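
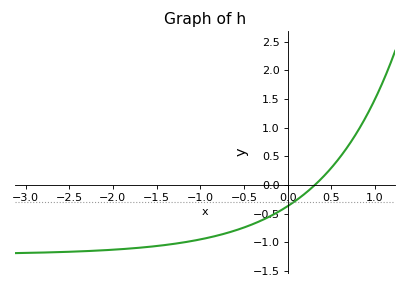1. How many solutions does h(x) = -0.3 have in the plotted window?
1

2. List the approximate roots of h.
0.312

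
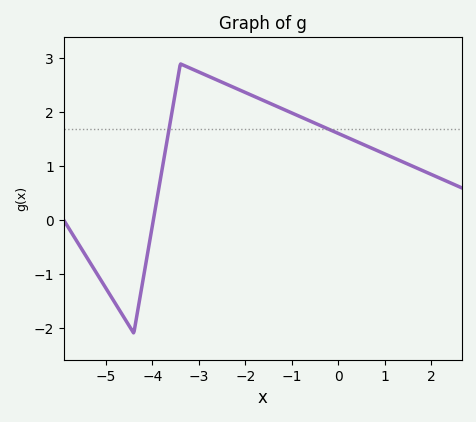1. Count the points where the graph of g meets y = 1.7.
2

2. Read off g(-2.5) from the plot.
2.6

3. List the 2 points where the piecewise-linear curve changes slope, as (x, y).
(-4.4, -2.1); (-3.4, 2.9)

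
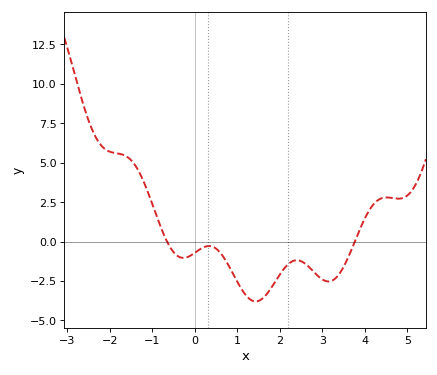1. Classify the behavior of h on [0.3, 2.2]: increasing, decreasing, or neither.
neither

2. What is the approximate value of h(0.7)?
-1.09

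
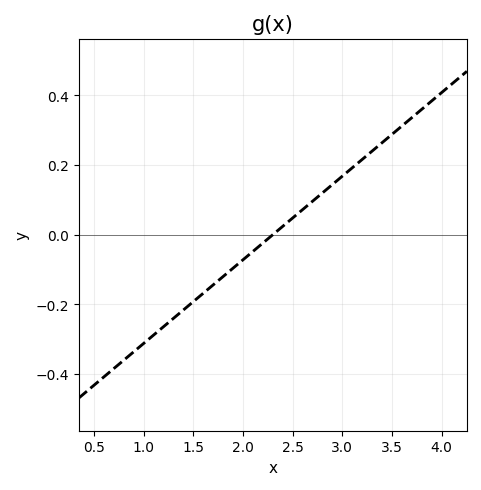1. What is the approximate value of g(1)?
-0.312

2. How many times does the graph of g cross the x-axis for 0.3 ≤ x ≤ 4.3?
1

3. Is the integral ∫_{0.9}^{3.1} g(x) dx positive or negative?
negative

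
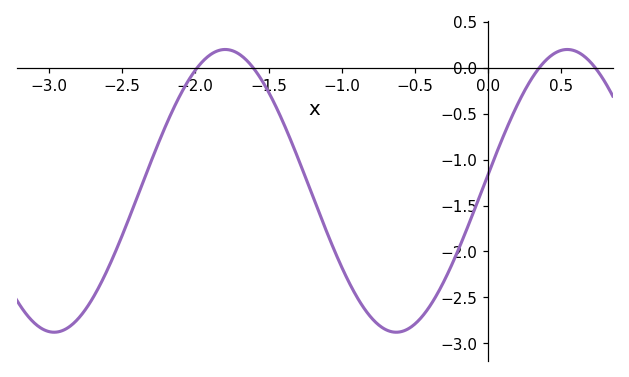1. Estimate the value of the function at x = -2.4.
-1.4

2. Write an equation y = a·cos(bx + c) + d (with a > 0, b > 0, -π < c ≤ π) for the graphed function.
y = 1.54cos(2.7x - 1.5) - 1.34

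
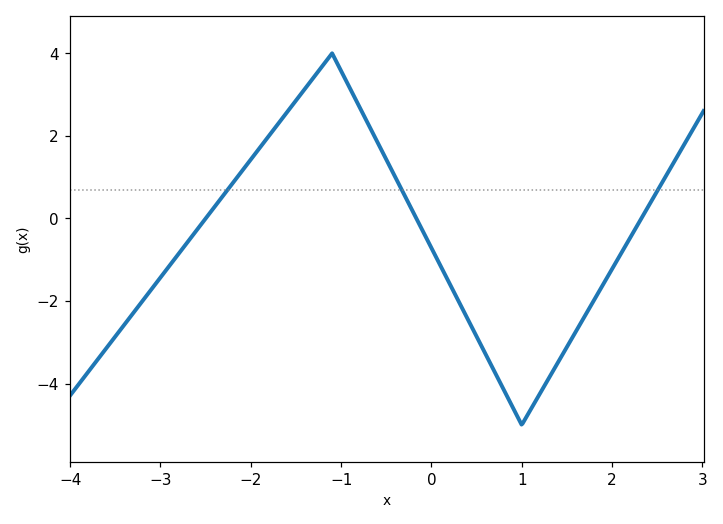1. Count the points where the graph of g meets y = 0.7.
3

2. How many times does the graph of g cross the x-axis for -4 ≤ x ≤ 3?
3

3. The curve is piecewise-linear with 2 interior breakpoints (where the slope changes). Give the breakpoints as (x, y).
(-1.1, 4); (1, -5)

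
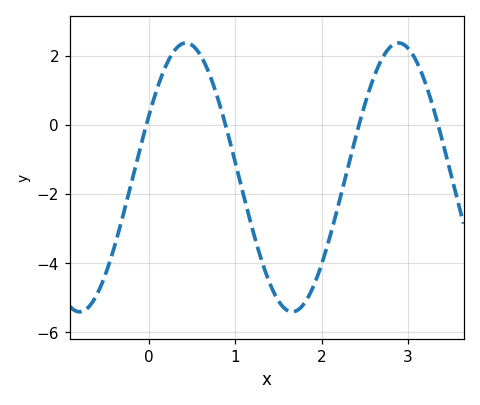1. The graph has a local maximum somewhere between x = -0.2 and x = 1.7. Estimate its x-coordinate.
0.428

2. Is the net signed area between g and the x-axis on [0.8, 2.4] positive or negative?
negative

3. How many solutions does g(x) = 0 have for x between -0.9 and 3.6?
4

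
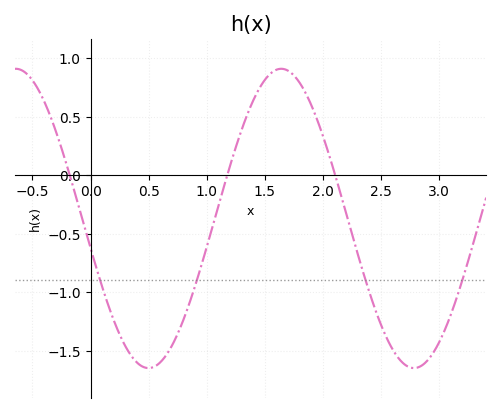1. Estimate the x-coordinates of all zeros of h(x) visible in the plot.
-0.2, 1.2, 2.1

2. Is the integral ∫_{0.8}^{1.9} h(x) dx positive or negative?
positive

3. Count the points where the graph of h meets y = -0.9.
4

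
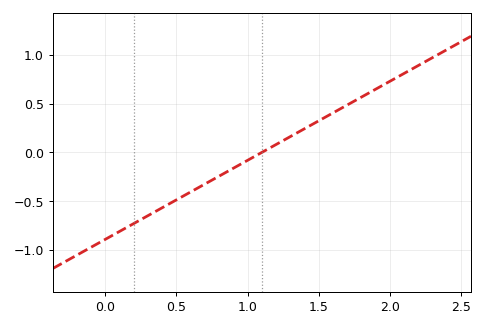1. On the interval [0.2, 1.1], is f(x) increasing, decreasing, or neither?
increasing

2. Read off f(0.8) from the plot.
-0.25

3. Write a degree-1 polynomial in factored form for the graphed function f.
y = 0.81(x - 1.1)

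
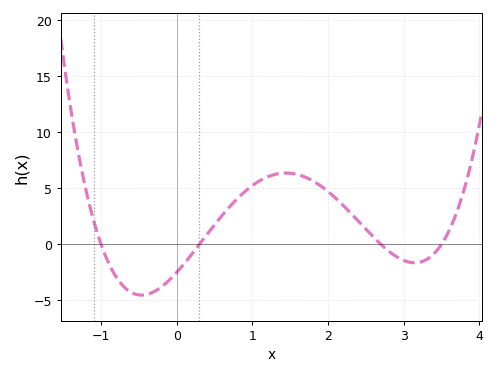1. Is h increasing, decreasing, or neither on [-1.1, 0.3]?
neither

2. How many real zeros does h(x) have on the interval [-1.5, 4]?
4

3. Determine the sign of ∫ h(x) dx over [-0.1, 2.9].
positive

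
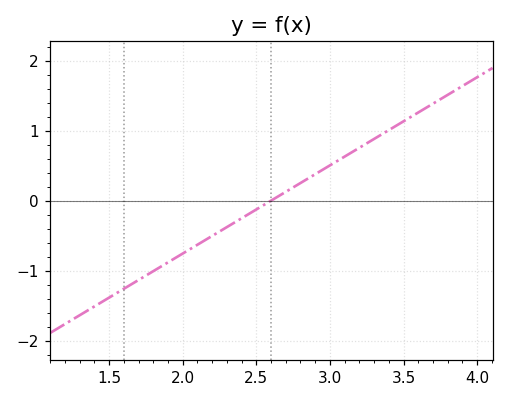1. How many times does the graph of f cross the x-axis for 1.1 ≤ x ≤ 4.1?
1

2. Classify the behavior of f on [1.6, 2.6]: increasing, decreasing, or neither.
increasing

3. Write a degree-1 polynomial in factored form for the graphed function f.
y = 1.26(x - 2.6)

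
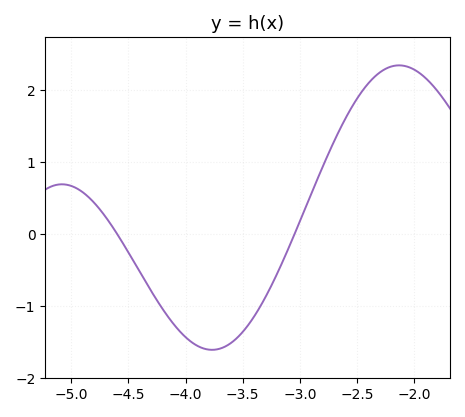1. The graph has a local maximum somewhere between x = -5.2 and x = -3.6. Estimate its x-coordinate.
-5.08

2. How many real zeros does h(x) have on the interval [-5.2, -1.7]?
2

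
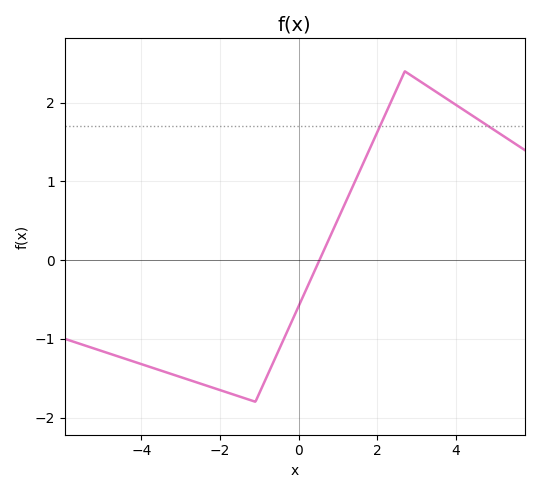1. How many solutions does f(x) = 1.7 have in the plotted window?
2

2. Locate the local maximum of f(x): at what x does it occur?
2.8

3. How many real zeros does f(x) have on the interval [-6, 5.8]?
1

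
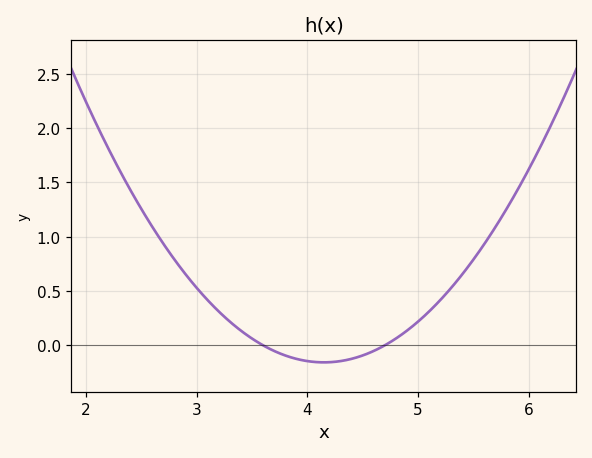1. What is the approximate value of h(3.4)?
0.135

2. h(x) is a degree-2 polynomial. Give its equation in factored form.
y = 0.52(x - 3.6)(x - 4.7)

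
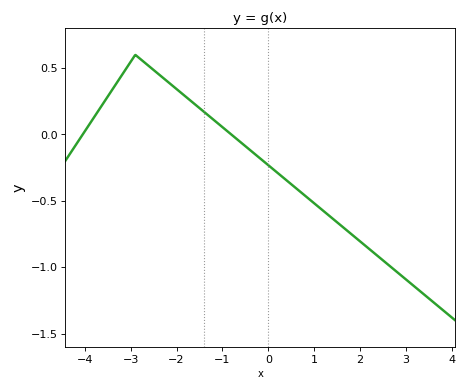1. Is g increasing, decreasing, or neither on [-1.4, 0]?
decreasing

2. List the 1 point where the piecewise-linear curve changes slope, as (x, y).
(-2.9, 0.6)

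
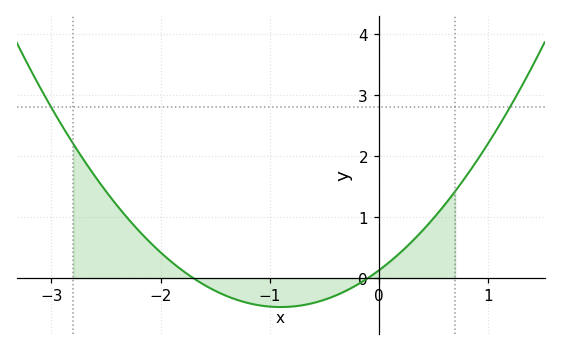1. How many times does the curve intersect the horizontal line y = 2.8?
2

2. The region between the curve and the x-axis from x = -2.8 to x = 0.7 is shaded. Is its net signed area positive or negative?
positive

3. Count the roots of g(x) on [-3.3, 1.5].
2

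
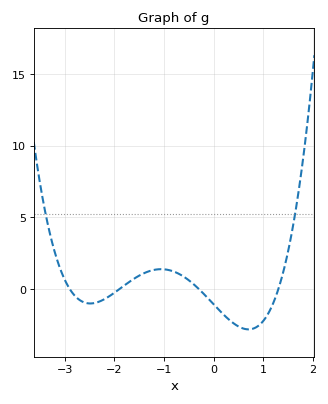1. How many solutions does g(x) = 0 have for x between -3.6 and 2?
4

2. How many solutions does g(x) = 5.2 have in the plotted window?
2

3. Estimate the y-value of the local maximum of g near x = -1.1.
1.39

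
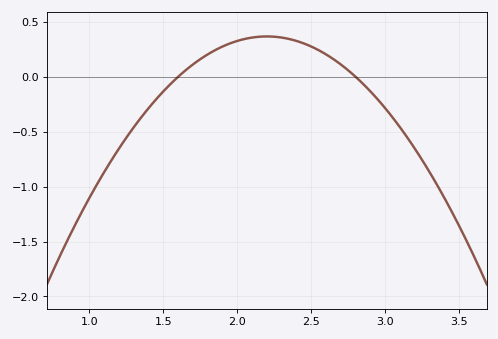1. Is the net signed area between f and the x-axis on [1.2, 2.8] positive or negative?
positive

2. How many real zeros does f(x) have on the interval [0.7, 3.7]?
2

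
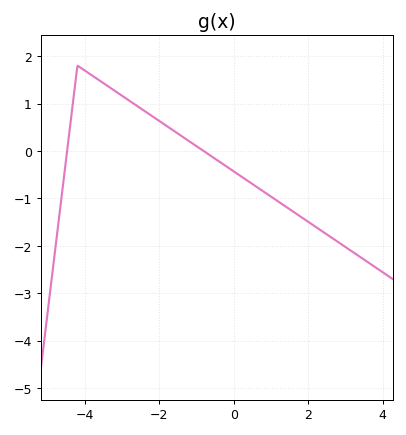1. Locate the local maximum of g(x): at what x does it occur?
-4.2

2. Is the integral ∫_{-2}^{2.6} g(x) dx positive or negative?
negative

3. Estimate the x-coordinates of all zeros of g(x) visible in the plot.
-4.4, -0.8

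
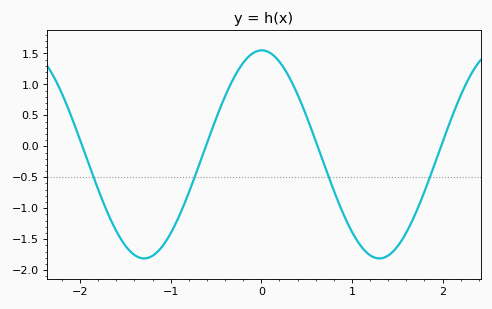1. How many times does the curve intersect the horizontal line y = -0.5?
4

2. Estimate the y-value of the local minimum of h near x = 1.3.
-1.8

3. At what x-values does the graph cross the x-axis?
-2, -0.6, 0.6, 2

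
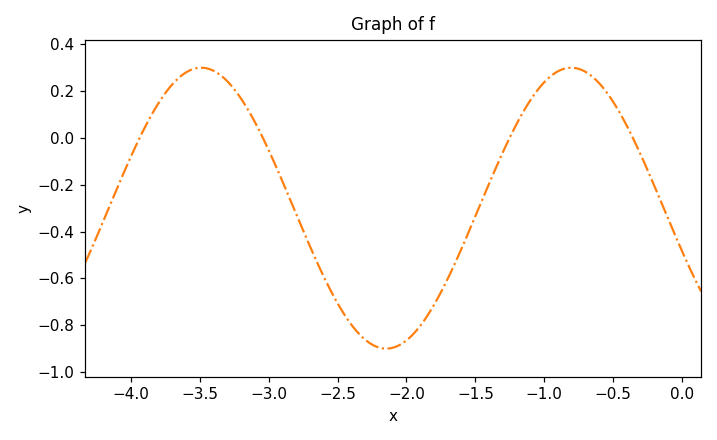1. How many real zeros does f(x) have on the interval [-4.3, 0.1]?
4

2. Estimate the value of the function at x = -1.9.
-0.8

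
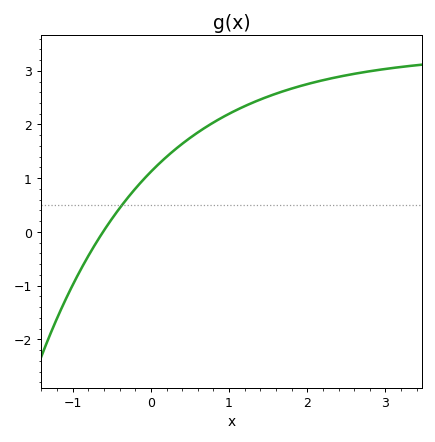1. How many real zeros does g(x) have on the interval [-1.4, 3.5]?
1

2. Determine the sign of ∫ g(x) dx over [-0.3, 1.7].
positive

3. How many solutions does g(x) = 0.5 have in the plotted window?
1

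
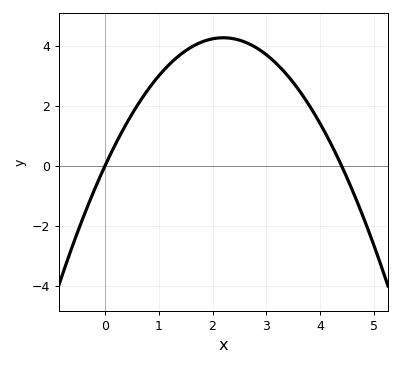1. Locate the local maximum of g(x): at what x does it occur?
2.2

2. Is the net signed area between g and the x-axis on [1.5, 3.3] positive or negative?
positive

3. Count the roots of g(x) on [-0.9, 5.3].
2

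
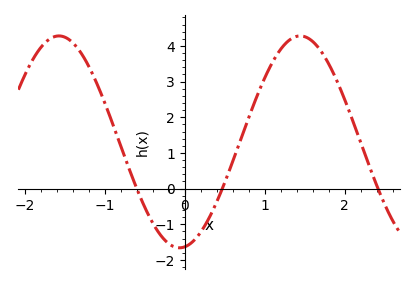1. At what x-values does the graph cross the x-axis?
-0.603, 0.469, 2.42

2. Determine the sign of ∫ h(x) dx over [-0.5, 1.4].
positive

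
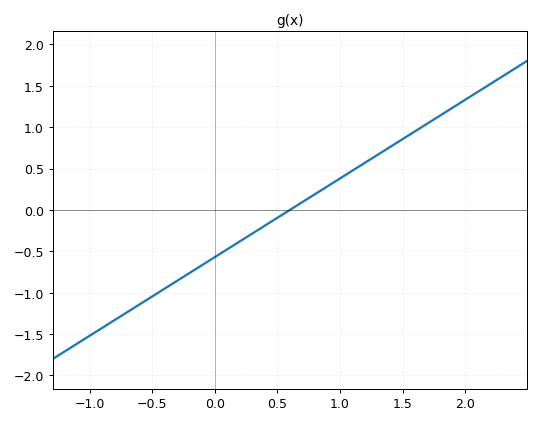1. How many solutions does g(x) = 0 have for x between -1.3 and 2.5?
1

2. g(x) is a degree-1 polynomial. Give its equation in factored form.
y = 0.95(x - 0.6)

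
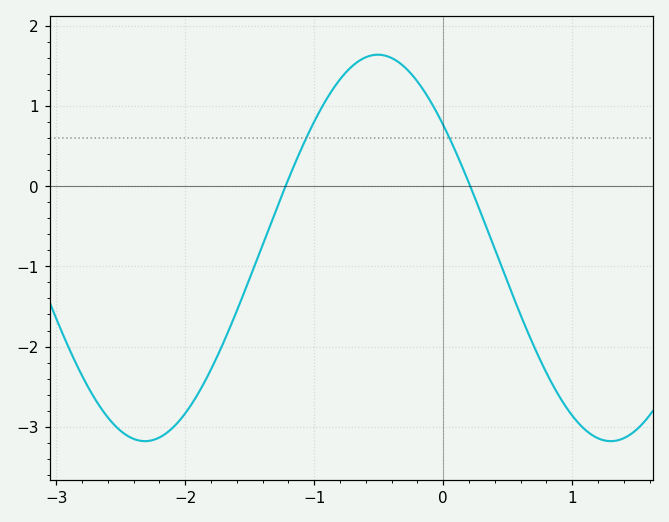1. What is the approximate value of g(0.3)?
-0.367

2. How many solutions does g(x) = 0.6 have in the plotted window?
2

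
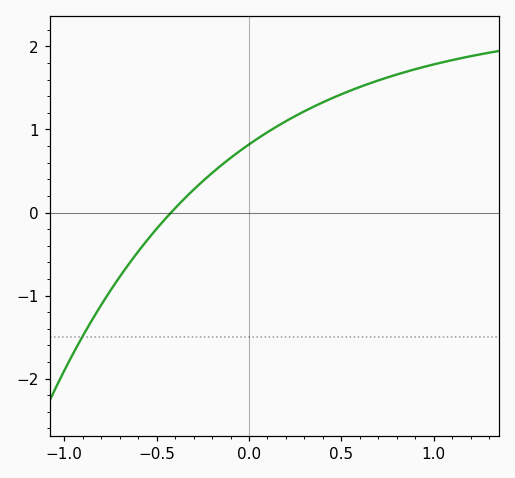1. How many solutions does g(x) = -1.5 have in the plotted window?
1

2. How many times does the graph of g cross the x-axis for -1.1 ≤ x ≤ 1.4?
1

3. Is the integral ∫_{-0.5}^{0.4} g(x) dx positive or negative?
positive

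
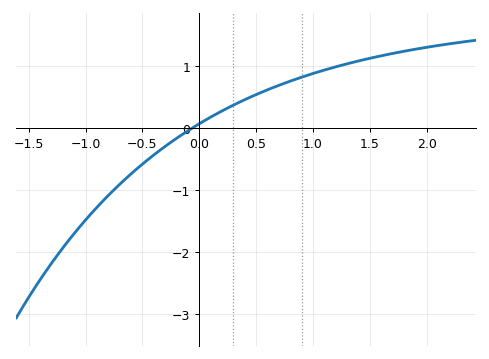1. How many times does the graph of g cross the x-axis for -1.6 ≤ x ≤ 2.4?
1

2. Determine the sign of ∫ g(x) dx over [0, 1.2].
positive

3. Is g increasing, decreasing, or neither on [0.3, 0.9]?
increasing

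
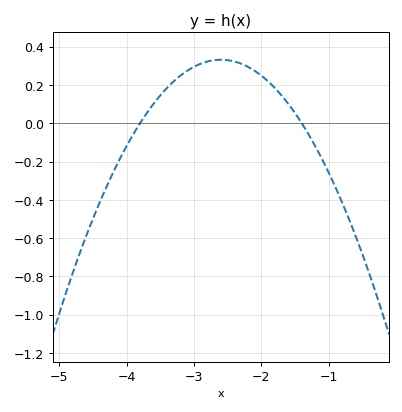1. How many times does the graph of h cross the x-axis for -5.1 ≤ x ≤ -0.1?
2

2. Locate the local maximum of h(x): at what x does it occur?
-2.6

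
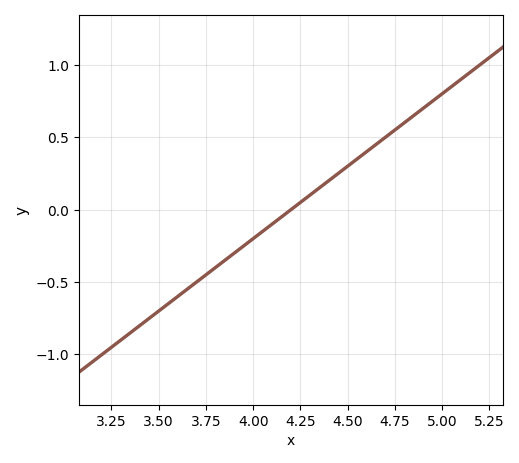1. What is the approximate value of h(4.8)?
0.6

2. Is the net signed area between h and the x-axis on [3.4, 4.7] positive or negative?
negative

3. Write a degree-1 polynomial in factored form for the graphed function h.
y = 1(x - 4.2)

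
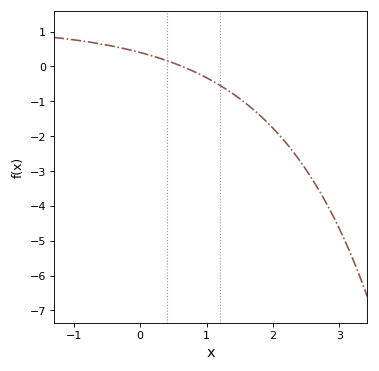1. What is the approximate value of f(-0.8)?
0.7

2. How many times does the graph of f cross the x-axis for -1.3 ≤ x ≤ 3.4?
1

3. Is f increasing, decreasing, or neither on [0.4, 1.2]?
decreasing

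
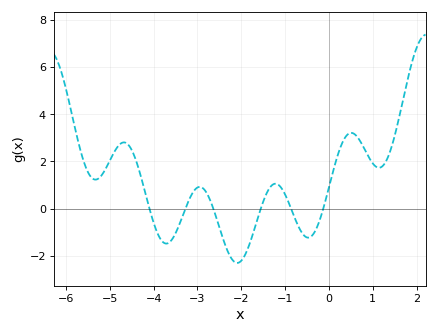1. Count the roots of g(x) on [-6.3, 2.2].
6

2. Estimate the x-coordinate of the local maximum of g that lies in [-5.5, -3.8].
-4.6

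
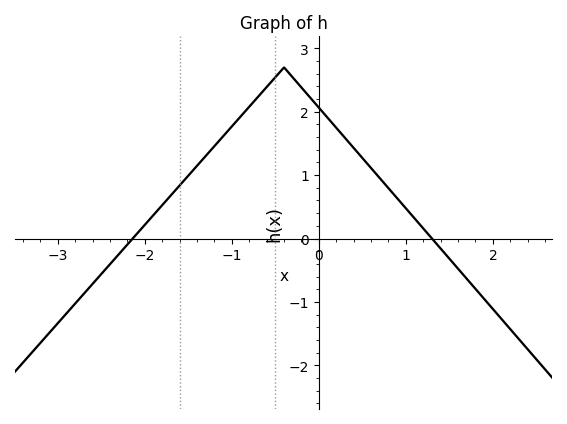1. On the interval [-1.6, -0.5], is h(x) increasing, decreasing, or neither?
increasing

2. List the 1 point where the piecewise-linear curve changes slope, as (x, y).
(-0.4, 2.7)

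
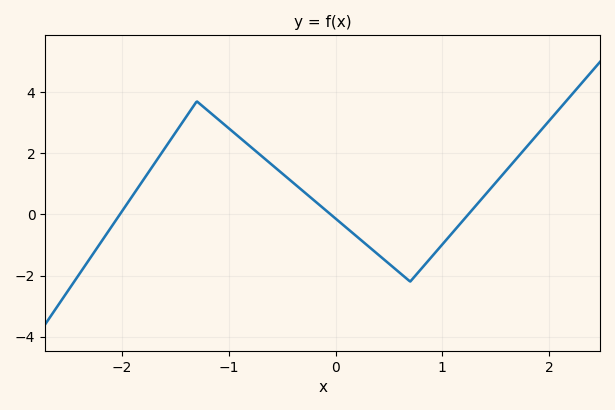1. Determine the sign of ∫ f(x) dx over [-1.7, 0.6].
positive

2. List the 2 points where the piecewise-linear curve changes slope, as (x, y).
(-1.3, 3.7); (0.7, -2.2)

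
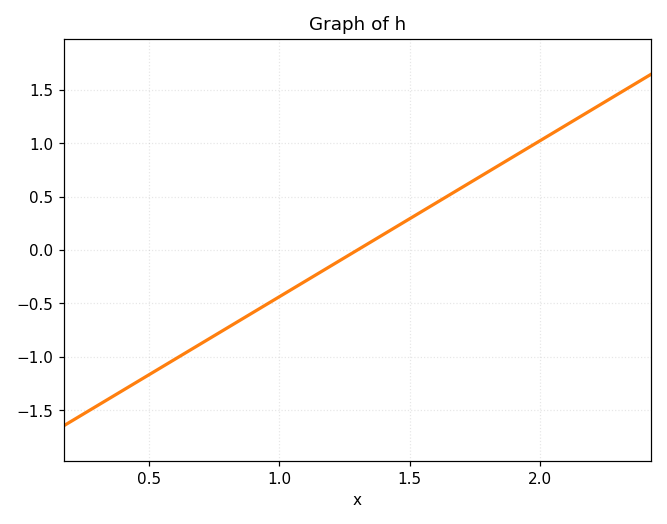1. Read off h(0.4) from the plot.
-1.3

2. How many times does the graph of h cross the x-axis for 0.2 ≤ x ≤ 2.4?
1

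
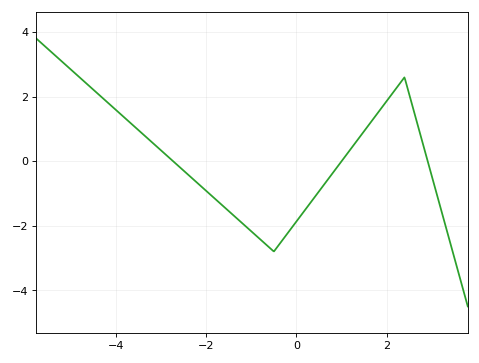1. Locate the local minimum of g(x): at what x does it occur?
-0.501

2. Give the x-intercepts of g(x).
-2.74, 1, 2.91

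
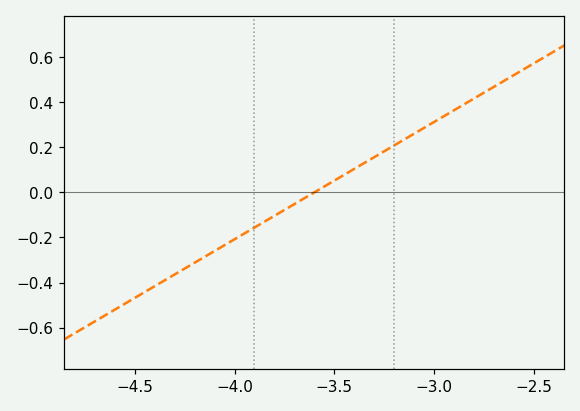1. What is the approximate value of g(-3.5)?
0.052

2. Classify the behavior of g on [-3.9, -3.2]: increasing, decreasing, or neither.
increasing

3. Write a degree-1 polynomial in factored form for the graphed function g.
y = 0.52(x + 3.6)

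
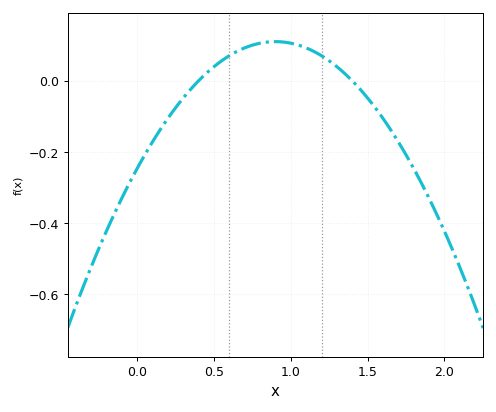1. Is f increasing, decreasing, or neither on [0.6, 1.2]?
neither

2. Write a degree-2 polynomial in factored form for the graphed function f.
y = -0.44(x - 0.4)(x - 1.4)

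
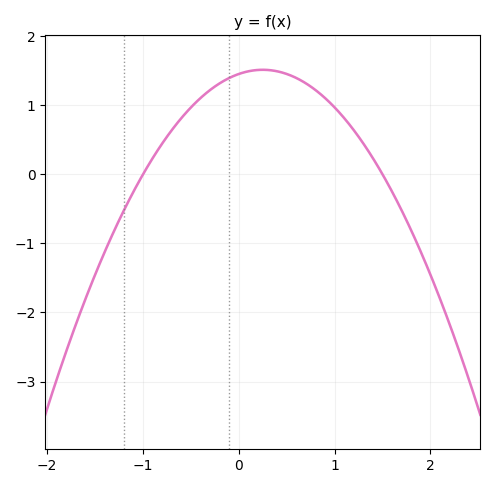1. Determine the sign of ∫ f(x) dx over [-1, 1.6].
positive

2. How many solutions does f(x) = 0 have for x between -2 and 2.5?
2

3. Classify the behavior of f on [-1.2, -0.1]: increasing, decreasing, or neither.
increasing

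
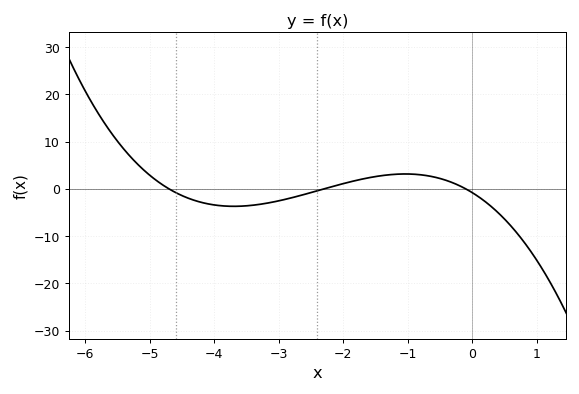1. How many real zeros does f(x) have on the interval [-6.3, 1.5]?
3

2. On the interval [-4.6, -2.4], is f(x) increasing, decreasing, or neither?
neither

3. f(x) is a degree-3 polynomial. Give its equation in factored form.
y = -0.73(x + 4.7)(x + 2.3)(x + 0.1)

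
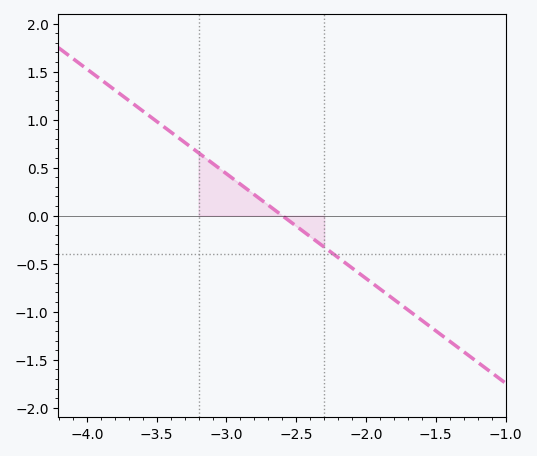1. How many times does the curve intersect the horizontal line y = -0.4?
1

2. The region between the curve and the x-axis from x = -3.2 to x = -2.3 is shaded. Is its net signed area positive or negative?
positive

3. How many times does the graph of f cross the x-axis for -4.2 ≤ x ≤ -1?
1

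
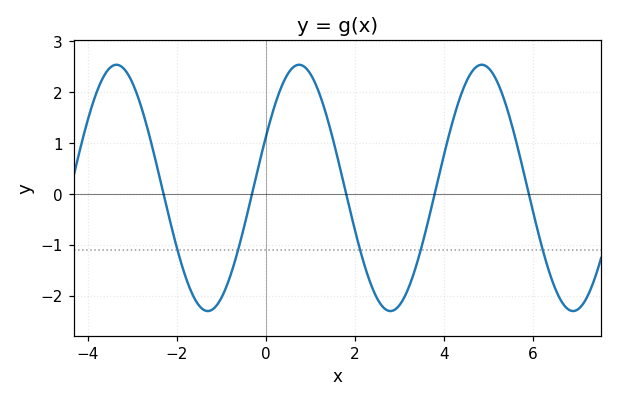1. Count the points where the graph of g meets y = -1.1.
5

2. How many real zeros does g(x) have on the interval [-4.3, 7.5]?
5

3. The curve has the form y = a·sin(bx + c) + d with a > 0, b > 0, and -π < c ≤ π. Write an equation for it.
y = 2.42sin(1.5x + 0.43) + 0.12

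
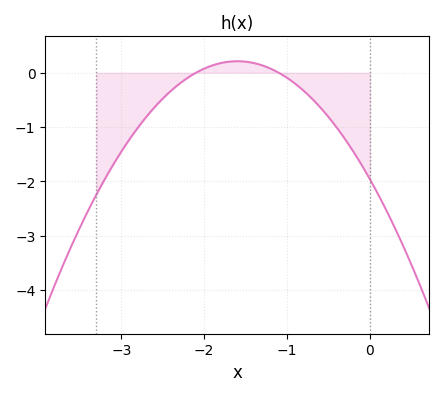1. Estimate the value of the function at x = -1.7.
0.2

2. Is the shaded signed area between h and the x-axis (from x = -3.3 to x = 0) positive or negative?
negative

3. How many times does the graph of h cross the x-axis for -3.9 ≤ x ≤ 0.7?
2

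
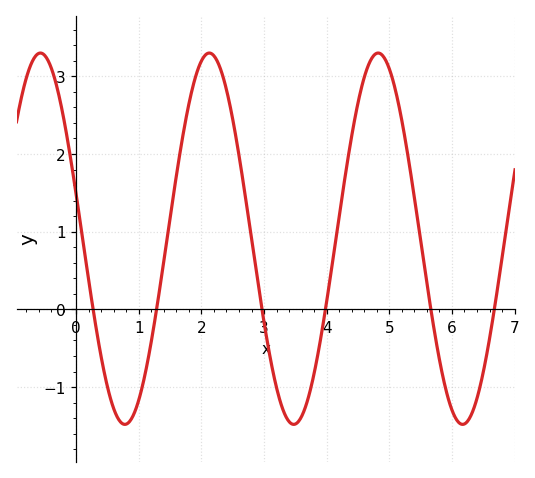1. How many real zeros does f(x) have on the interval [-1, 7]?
6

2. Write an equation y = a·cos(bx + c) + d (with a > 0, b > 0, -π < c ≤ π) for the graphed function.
y = 2.39cos(2.33x + 1.33) + 0.91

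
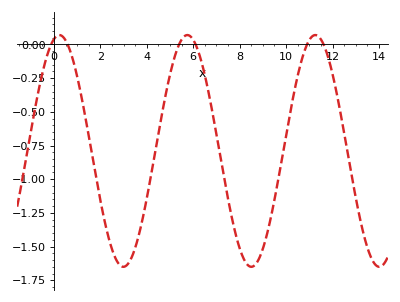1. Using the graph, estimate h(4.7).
-0.48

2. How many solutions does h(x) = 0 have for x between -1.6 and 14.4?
6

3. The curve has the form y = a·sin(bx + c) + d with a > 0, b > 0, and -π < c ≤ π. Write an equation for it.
y = 0.86sin(1.1x + 1.3) - 0.79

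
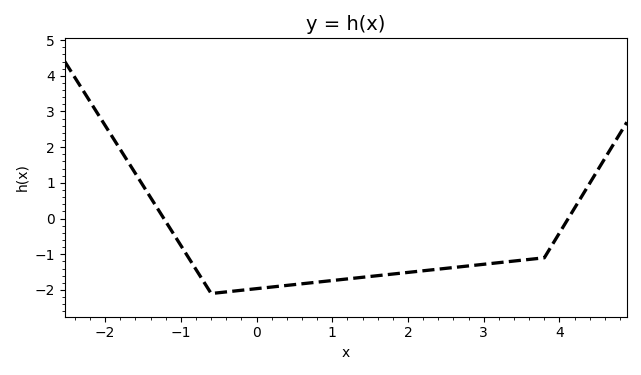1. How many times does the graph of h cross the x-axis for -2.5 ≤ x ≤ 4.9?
2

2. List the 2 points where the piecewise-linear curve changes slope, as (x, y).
(-0.6, -2.1); (3.8, -1.1)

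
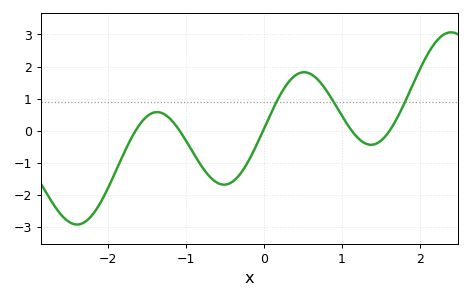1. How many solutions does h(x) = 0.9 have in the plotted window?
3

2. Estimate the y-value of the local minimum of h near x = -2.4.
-2.93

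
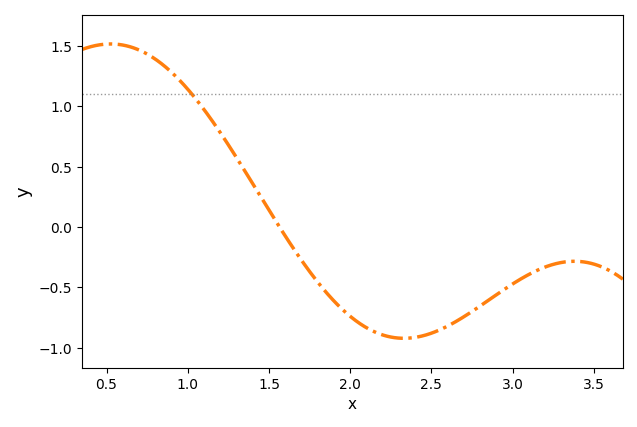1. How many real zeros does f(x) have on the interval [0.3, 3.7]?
1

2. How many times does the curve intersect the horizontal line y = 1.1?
1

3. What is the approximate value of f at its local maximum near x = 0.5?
1.5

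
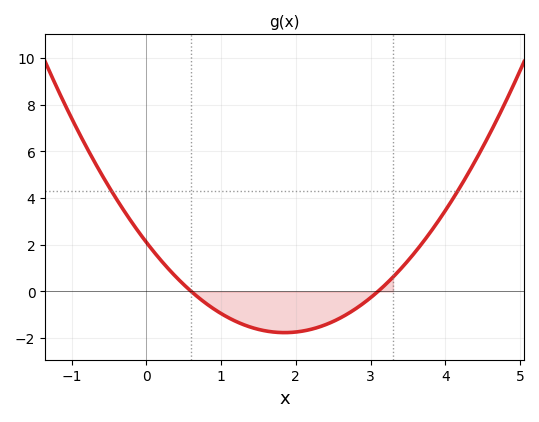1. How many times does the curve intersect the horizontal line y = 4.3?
2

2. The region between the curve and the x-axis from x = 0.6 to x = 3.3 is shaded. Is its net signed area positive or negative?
negative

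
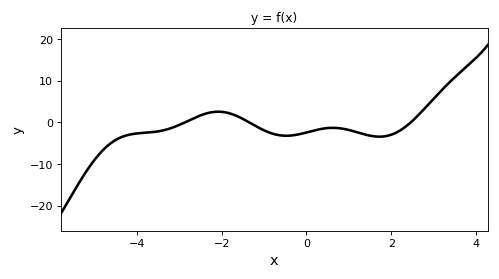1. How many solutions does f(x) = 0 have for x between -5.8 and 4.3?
3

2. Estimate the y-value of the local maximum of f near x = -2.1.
3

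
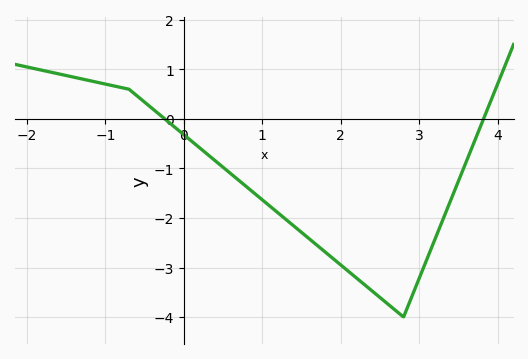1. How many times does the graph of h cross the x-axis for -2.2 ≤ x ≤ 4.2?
2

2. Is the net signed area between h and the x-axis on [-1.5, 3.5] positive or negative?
negative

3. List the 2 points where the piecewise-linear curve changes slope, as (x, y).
(-0.7, 0.6); (2.8, -4)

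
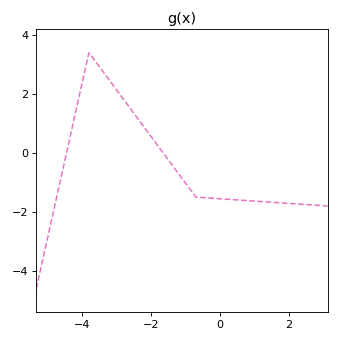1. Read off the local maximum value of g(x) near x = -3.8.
3.4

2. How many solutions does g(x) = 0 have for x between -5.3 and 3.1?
2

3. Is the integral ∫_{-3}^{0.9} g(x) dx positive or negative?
negative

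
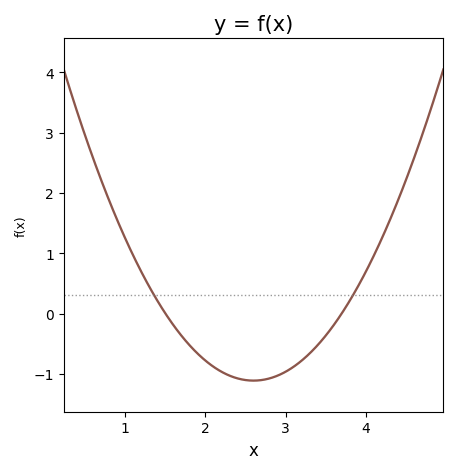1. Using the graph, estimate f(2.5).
-1.1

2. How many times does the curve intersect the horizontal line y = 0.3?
2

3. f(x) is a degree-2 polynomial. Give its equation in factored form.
y = 0.92(x - 1.5)(x - 3.7)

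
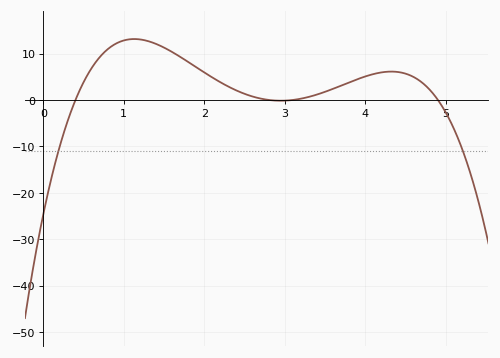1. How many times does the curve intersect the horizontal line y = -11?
2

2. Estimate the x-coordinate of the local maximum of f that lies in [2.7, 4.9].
4.32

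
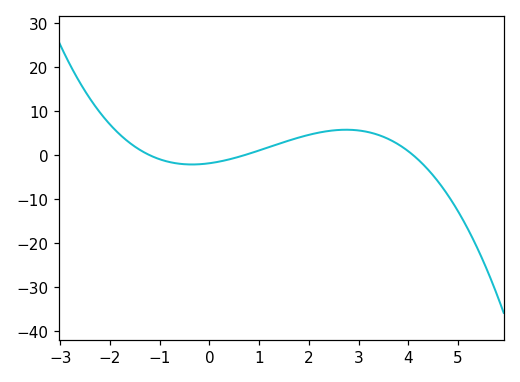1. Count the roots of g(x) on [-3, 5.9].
3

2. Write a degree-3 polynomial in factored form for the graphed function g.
y = -0.53(x + 1.2)(x - 0.7)(x - 4.1)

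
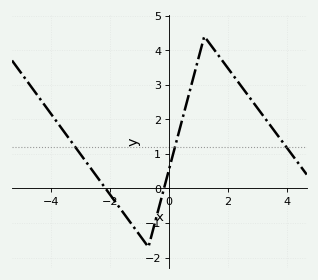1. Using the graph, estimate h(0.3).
1.51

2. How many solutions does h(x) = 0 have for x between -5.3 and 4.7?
2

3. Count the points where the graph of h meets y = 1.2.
3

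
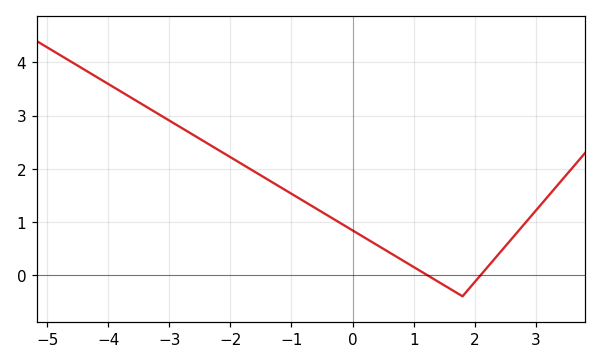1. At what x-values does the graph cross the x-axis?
1.22, 2.1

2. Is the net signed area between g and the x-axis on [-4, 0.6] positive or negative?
positive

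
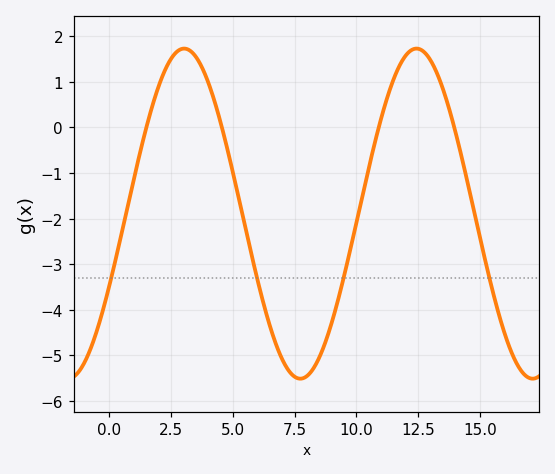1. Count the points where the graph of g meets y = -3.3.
4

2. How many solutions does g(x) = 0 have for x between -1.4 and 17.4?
4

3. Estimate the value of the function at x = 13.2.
1.3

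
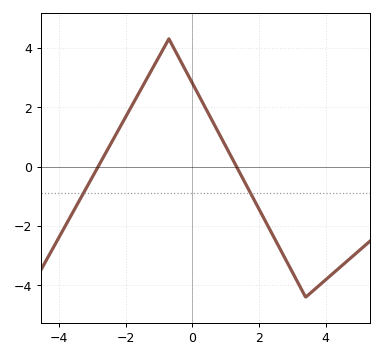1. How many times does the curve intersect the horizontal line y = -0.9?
2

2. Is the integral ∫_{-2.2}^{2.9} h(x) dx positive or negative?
positive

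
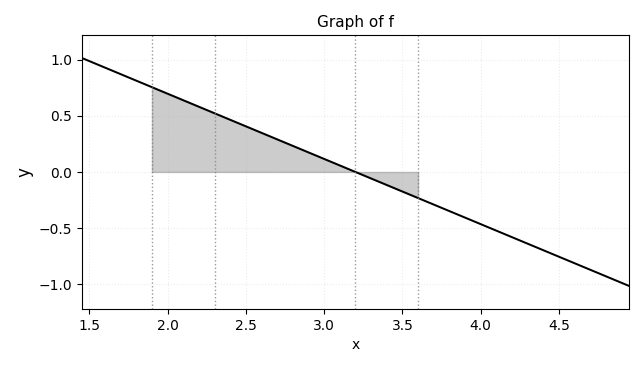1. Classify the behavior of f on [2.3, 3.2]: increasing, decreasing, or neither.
decreasing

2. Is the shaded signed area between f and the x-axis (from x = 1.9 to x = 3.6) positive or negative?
positive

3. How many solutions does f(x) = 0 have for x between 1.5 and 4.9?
1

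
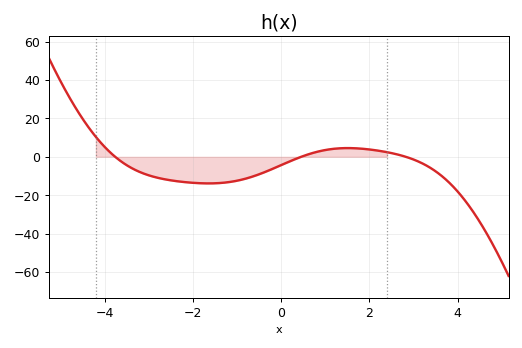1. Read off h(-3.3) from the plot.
-6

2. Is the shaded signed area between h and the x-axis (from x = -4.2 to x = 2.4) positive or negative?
negative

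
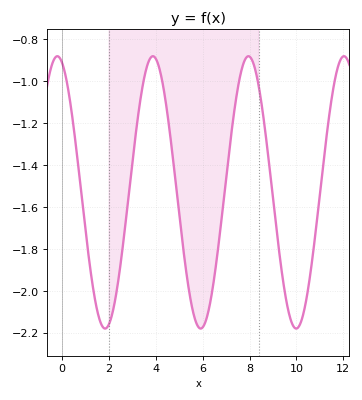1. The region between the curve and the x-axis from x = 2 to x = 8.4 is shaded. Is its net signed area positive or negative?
negative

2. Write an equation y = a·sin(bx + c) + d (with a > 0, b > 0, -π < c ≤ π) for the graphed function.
y = 0.65sin(1.54x + 1.89) - 1.53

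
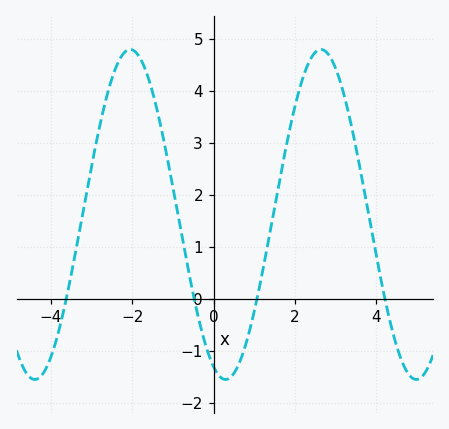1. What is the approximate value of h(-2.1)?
4.8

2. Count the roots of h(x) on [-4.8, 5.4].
4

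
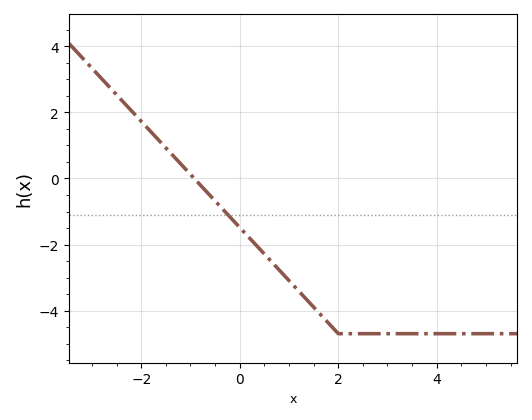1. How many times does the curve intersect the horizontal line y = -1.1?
1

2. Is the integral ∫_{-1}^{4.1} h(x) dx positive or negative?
negative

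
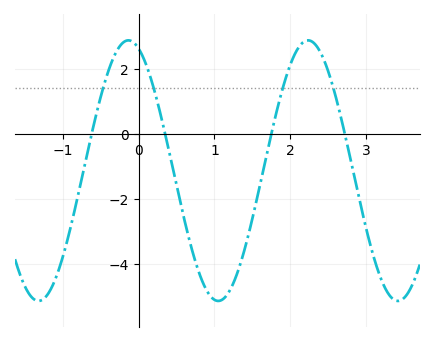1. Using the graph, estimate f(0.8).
-4.29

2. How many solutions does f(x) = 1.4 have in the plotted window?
4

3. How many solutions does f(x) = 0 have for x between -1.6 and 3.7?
4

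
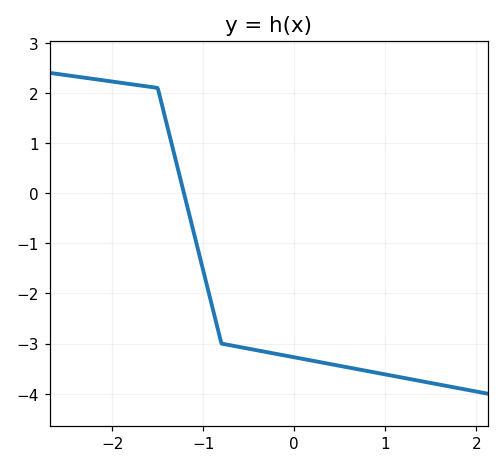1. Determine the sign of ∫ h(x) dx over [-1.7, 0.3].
negative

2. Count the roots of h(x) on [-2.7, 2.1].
1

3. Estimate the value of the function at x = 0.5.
-3.4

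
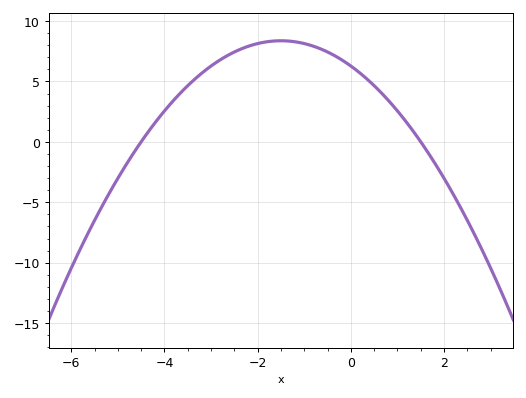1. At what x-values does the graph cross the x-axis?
-4.4, 1.6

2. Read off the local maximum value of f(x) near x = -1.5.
8.5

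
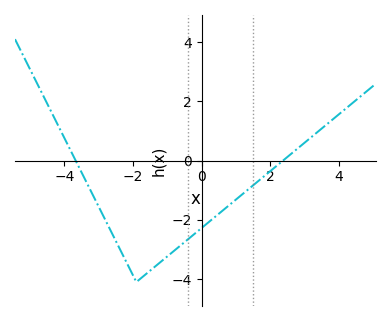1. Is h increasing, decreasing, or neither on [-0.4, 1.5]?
increasing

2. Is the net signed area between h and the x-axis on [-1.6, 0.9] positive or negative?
negative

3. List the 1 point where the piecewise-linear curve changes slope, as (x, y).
(-1.9, -4.1)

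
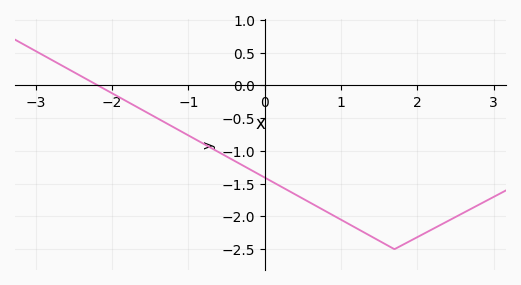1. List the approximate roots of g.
-2.18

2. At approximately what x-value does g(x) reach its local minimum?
1.7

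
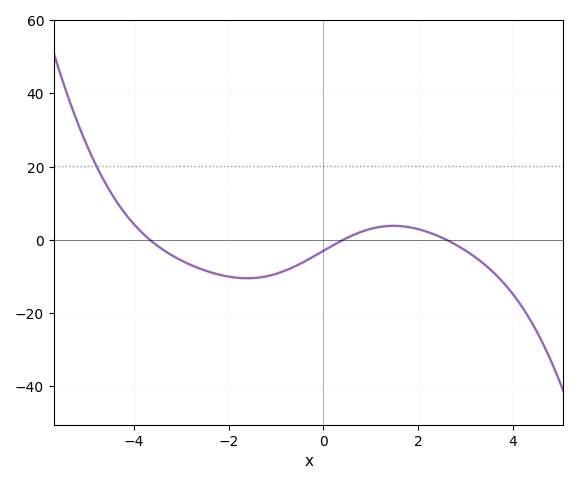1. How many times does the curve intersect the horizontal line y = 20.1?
1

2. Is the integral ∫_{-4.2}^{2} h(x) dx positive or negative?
negative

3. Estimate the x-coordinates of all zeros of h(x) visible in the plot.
-3.66, 0.416, 2.6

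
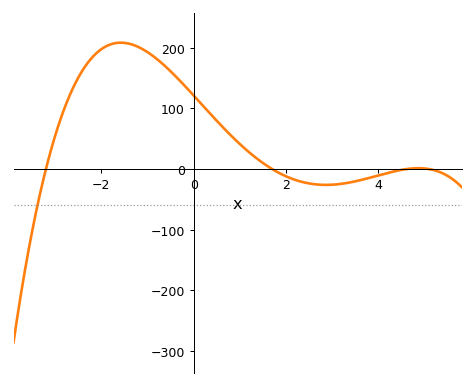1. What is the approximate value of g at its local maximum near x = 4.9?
0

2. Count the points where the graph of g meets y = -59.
1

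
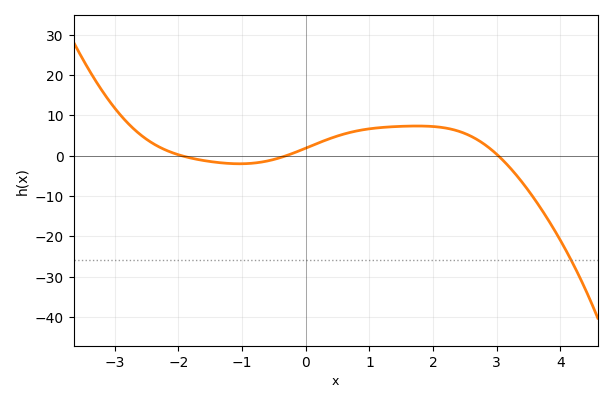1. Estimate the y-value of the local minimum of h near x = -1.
-2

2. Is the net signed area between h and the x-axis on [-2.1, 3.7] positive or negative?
positive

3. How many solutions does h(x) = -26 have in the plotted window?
1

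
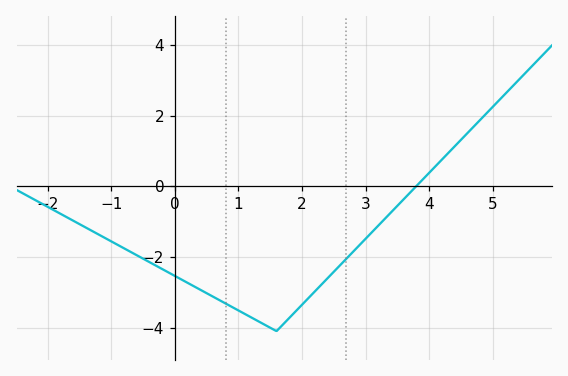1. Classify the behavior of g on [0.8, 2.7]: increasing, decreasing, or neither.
neither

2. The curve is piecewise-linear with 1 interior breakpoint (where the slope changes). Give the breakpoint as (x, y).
(1.6, -4.1)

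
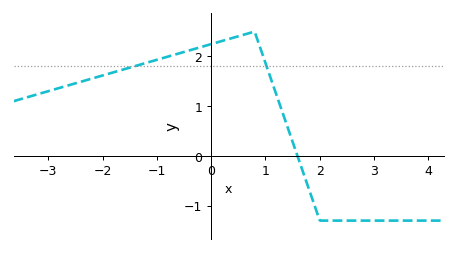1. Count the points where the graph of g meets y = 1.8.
2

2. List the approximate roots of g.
1.6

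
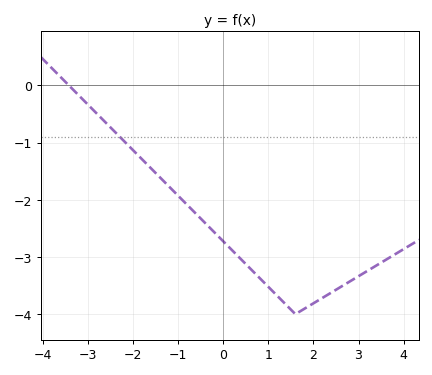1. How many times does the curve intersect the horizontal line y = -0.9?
1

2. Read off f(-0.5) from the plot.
-2.3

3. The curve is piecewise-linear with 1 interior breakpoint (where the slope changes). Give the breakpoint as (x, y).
(1.6, -4)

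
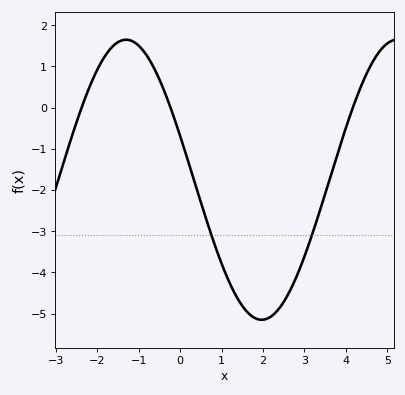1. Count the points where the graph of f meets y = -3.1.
2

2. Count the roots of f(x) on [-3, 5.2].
3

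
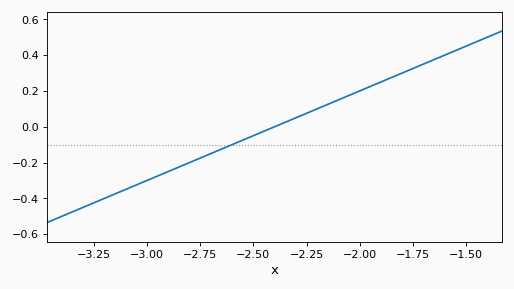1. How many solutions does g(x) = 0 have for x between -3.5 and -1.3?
1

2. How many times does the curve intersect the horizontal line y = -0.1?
1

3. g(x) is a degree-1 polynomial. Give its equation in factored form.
y = 0.5(x + 2.4)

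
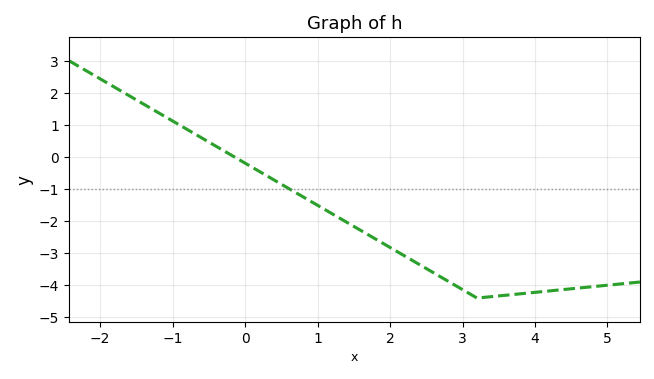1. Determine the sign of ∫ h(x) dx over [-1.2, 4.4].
negative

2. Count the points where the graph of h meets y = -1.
1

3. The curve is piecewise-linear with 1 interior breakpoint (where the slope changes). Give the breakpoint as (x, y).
(3.2, -4.4)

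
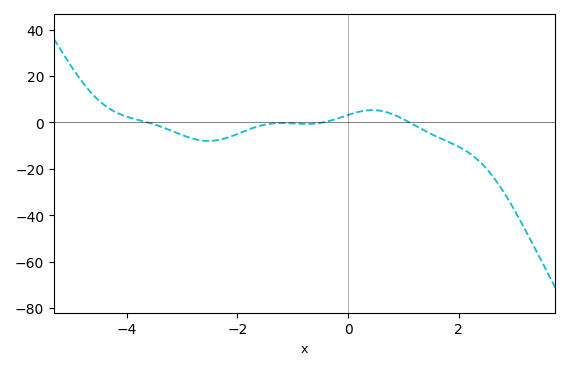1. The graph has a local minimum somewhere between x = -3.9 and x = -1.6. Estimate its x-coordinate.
-2.53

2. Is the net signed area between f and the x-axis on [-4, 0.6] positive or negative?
negative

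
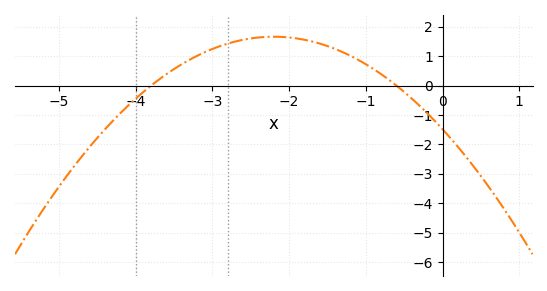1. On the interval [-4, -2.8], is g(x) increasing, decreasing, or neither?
increasing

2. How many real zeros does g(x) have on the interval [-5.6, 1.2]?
2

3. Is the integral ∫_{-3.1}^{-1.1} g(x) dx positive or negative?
positive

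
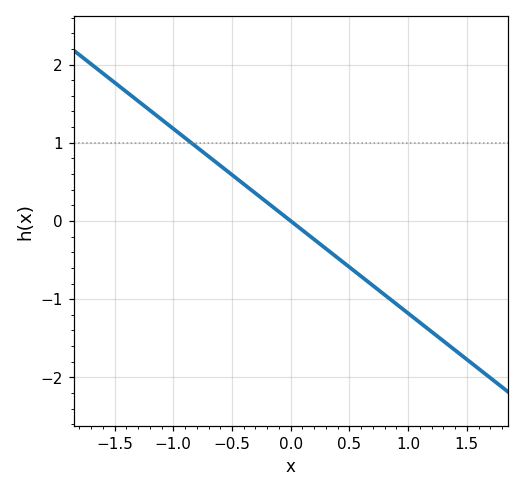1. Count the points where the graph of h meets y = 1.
1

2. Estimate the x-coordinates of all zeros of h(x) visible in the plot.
0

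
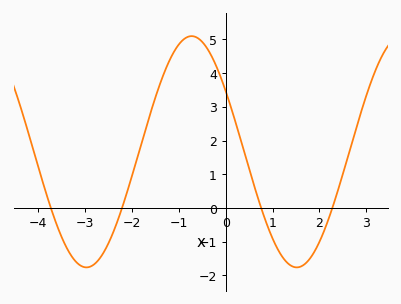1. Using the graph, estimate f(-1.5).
3.29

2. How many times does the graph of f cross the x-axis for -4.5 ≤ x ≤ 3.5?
4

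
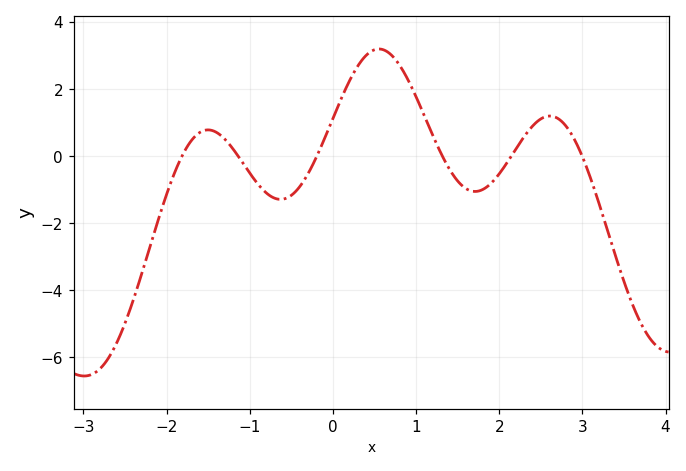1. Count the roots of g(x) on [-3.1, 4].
6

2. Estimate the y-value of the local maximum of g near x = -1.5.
0.786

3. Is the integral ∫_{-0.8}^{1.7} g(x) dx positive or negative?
positive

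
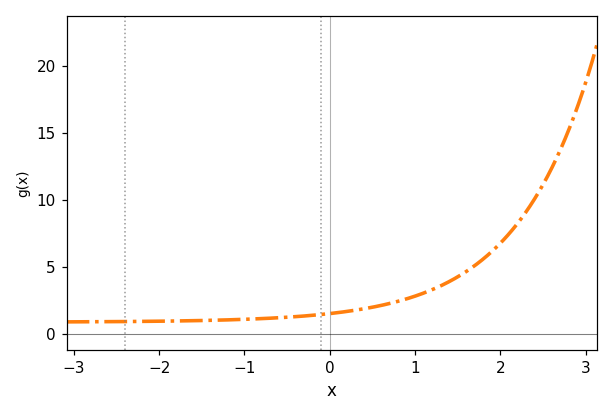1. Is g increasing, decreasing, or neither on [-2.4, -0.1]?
increasing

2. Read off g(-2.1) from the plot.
1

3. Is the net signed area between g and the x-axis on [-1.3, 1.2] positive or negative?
positive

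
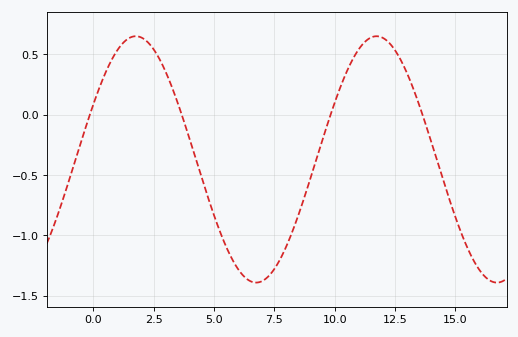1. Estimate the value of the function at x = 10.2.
0.2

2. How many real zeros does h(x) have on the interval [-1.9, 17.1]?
4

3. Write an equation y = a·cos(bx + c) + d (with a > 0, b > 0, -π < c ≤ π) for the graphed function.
y = 1.02cos(0.63x - 1.1) - 0.37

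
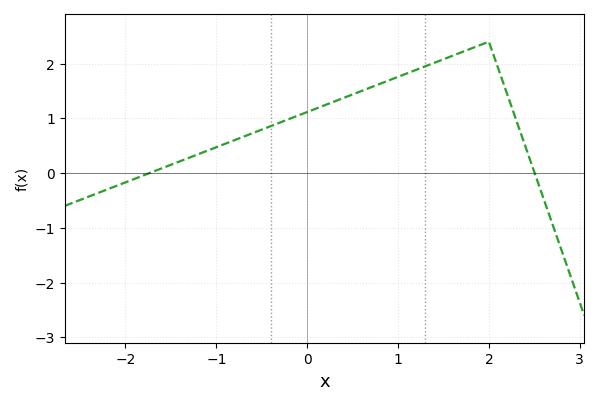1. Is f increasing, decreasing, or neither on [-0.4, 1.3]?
increasing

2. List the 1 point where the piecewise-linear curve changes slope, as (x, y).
(2, 2.4)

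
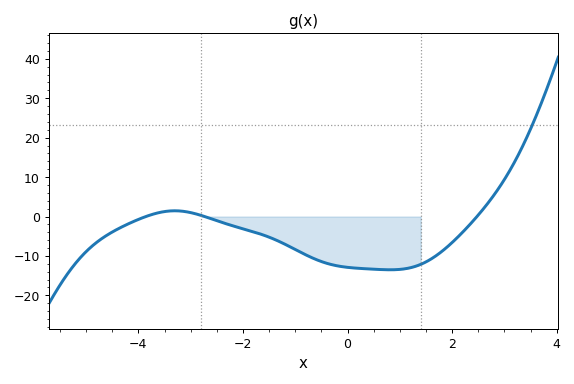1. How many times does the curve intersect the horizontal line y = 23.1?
1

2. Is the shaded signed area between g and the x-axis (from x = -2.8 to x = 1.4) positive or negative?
negative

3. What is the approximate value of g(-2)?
-3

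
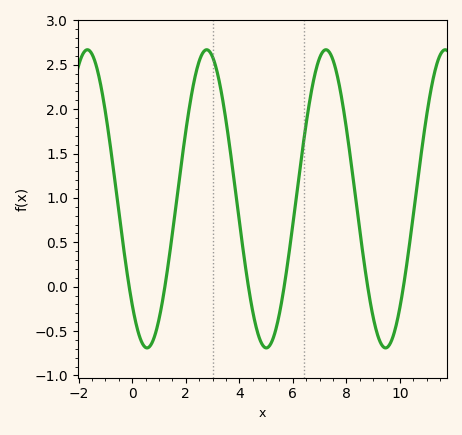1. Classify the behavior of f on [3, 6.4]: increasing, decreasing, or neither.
neither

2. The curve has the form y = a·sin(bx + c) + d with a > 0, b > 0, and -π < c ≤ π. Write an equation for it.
y = 1.68sin(1.41x - 2.35) + 0.99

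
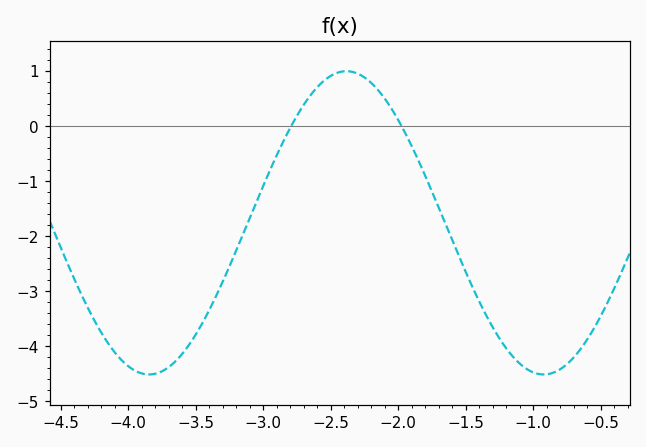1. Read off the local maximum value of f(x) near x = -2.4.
0.99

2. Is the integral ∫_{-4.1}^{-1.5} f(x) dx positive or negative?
negative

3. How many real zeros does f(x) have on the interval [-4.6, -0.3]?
2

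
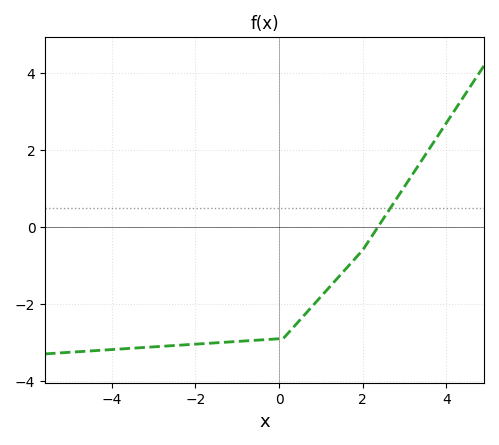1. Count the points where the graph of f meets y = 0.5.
1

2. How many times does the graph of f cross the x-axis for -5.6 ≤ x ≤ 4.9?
1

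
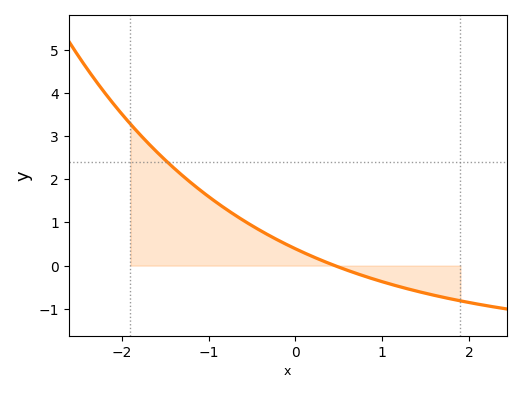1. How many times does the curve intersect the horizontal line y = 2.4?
1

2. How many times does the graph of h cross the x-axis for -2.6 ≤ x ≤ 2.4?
1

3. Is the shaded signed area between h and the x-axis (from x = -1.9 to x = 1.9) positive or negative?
positive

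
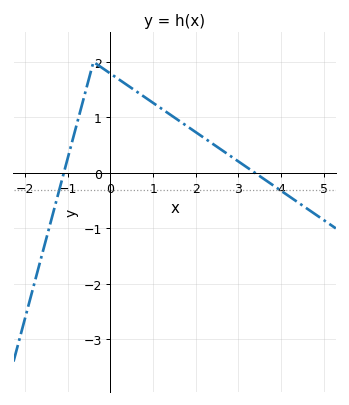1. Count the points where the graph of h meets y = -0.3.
2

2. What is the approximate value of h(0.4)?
1.58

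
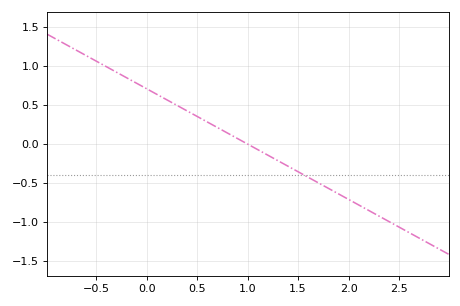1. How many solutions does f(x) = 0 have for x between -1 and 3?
1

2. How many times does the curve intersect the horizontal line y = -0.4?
1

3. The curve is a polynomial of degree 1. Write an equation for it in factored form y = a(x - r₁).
y = -0.71(x - 1)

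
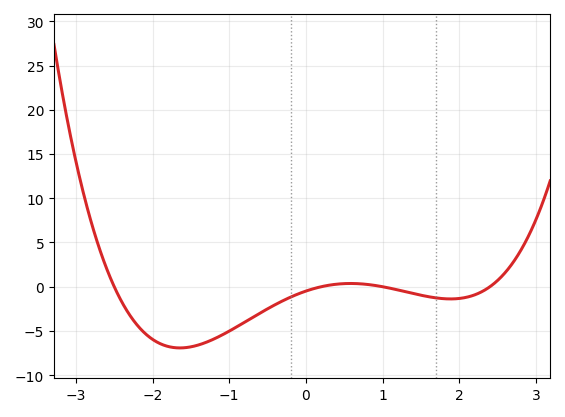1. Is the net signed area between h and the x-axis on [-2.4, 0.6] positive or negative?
negative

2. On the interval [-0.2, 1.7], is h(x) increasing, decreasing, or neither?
neither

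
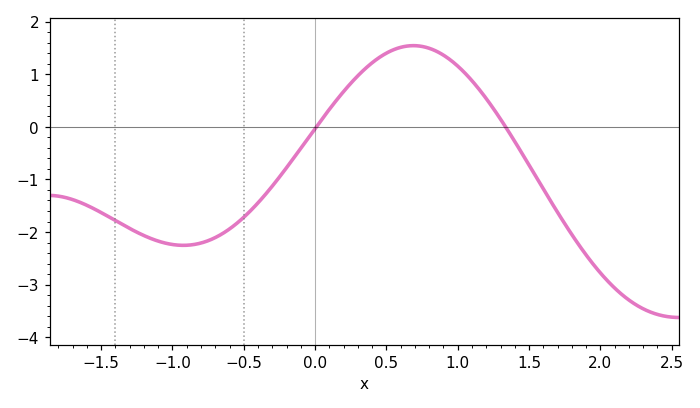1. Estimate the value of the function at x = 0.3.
0.973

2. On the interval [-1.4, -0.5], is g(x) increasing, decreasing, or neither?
neither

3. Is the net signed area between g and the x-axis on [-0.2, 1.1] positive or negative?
positive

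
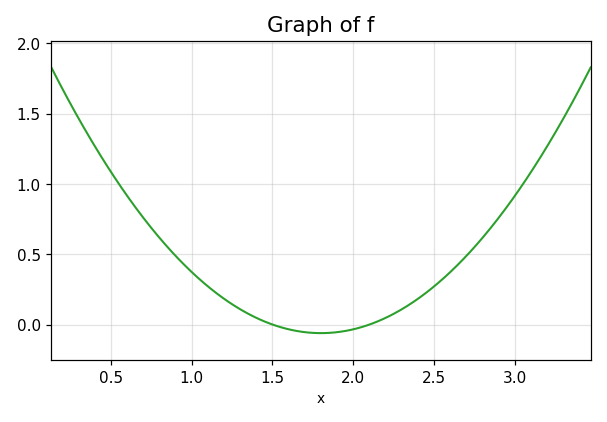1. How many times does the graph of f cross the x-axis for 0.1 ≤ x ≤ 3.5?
2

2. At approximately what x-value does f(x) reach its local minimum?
1.8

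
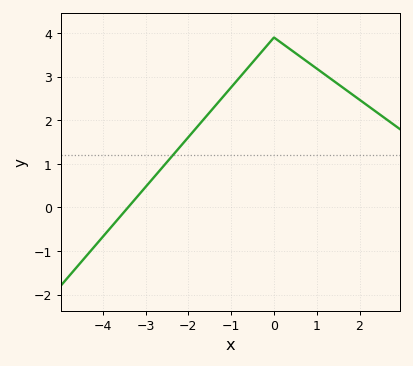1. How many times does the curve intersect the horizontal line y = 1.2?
1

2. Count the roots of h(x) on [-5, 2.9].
1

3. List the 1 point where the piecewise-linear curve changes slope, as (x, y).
(0, 3.9)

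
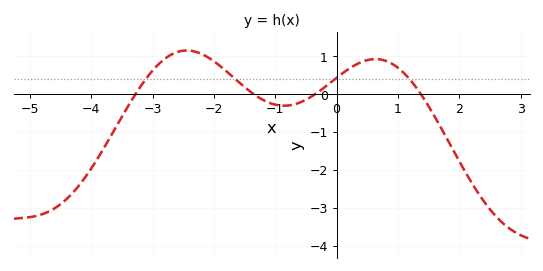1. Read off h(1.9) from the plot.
-1.5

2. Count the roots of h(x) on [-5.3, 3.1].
4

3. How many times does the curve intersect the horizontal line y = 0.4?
4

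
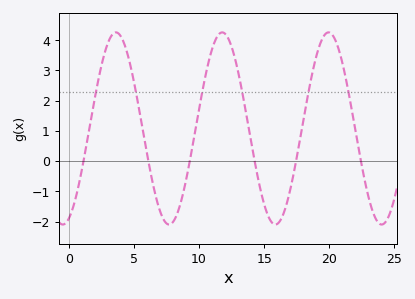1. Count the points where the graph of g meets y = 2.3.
6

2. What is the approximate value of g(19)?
3.46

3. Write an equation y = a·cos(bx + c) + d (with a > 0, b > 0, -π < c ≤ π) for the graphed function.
y = 3.18cos(0.77x - 2.79) + 1.08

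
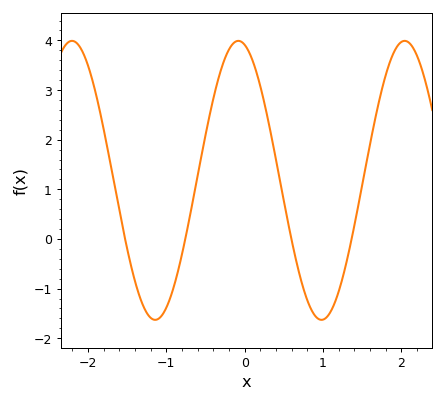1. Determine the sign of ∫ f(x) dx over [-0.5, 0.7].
positive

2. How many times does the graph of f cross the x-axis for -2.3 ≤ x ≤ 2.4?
4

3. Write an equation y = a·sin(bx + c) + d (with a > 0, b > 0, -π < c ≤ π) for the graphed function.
y = 2.81sin(2.96x + 1.81) + 1.18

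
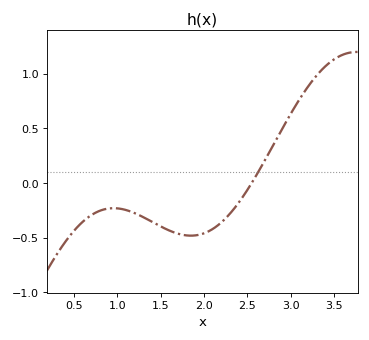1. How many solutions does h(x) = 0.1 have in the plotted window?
1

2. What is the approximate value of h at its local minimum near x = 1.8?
-0.481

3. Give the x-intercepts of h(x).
2.55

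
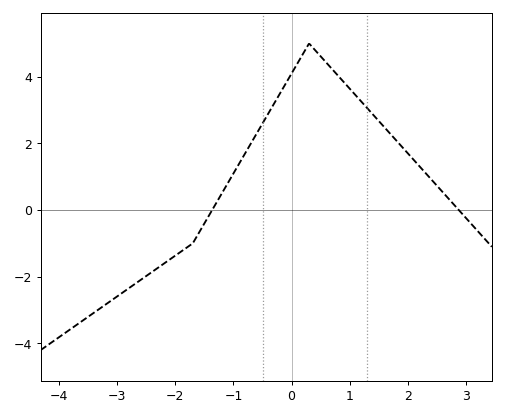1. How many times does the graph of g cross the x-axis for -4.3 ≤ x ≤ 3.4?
2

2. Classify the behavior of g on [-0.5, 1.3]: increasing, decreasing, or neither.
neither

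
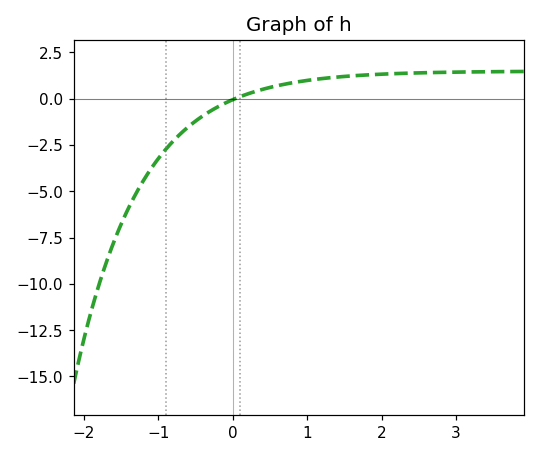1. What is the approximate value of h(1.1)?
1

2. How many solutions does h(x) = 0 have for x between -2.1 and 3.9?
1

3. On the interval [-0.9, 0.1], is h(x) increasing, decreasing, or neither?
increasing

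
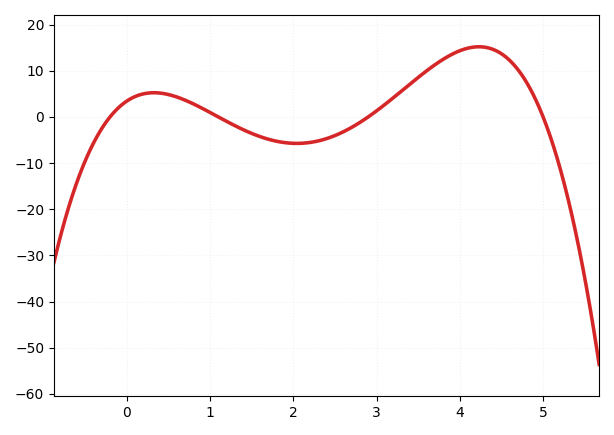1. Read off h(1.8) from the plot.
-5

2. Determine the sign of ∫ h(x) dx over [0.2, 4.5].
positive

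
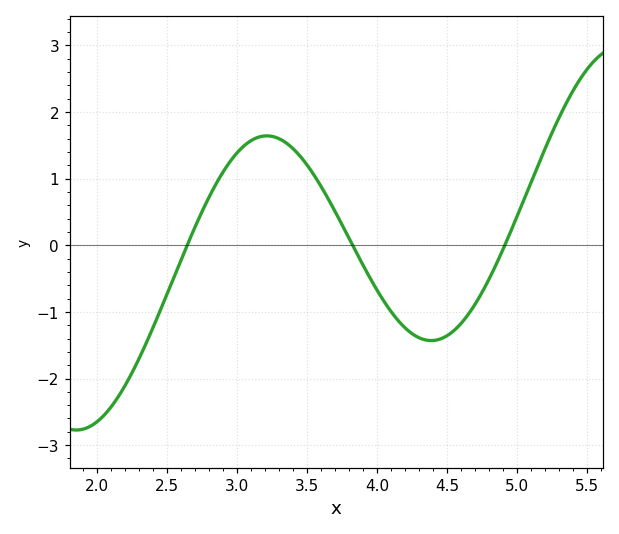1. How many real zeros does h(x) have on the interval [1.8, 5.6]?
3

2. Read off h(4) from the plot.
-0.672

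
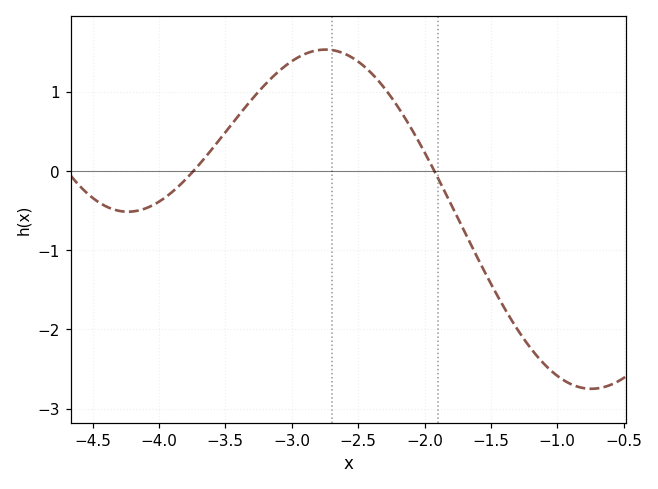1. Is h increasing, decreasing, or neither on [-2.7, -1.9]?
decreasing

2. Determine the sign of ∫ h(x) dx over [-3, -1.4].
positive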